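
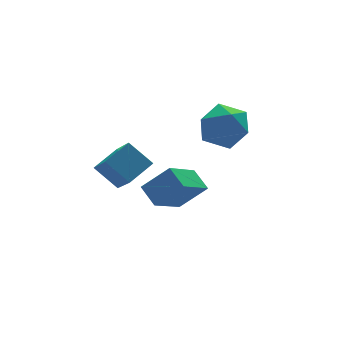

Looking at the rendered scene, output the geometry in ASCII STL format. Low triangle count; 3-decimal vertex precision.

solid 
facet normal 0.418 0.061 0.906
outer loop
vertex 2.431 0.16 0.533
vertex 2.371 -0.959 0.636
vertex 3.284 -0.484 0.183
endloop
endfacet
facet normal 0.645 0.591 0.485
outer loop
vertex 2.431 0.16 0.533
vertex 3.284 -0.484 0.183
vertex 2.949 0.392 -0.439
endloop
endfacet
facet normal 0.073 0.961 0.268
outer loop
vertex 2.431 0.16 0.533
vertex 2.949 0.392 -0.439
vertex 1.828 0.458 -0.369
endloop
endfacet
facet normal -0.506 0.659 0.556
outer loop
vertex 2.431 0.16 0.533
vertex 1.828 0.458 -0.369
vertex 1.471 -0.377 0.295
endloop
endfacet
facet normal -0.293 0.103 0.950
outer loop
vertex 2.431 0.16 0.533
vertex 1.471 -0.377 0.295
vertex 2.371 -0.959 0.636
endloop
endfacet
facet normal 0.950 0.299 -0.090
outer loop
vertex 2.949 0.392 -0.439
vertex 3.284 -0.484 0.183
vertex 3.209 -0.583 -0.935
endloop
endfacet
facet normal 0.583 -0.557 0.591
outer loop
vertex 3.284 -0.484 0.183
vertex 2.371 -0.959 0.636
vertex 2.852 -1.418 -0.271
endloop
endfacet
facet normal -0.567 -0.489 0.663
outer loop
vertex 2.371 -0.959 0.636
vertex 1.471 -0.377 0.295
vertex 1.731 -1.352 -0.201
endloop
endfacet
facet normal -0.912 0.410 0.025
outer loop
vertex 1.471 -0.377 0.295
vertex 1.828 0.458 -0.369
vertex 1.396 -0.476 -0.823
endloop
endfacet
facet normal 0.025 0.897 -0.441
outer loop
vertex 1.828 0.458 -0.369
vertex 2.949 0.392 -0.439
vertex 2.309 -0.001 -1.276
endloop
endfacet
facet normal 0.506 -0.659 -0.556
outer loop
vertex 2.249 -1.12 -1.173
vertex 3.209 -0.583 -0.935
vertex 2.852 -1.418 -0.271
endloop
endfacet
facet normal -0.073 -0.961 -0.268
outer loop
vertex 2.249 -1.12 -1.173
vertex 2.852 -1.418 -0.271
vertex 1.731 -1.352 -0.201
endloop
endfacet
facet normal -0.645 -0.591 -0.485
outer loop
vertex 2.249 -1.12 -1.173
vertex 1.731 -1.352 -0.201
vertex 1.396 -0.476 -0.823
endloop
endfacet
facet normal -0.418 -0.061 -0.906
outer loop
vertex 2.249 -1.12 -1.173
vertex 1.396 -0.476 -0.823
vertex 2.309 -0.001 -1.276
endloop
endfacet
facet normal 0.293 -0.103 -0.950
outer loop
vertex 2.249 -1.12 -1.173
vertex 2.309 -0.001 -1.276
vertex 3.209 -0.583 -0.935
endloop
endfacet
facet normal 0.912 -0.410 -0.025
outer loop
vertex 2.852 -1.418 -0.271
vertex 3.209 -0.583 -0.935
vertex 3.284 -0.484 0.183
endloop
endfacet
facet normal -0.025 -0.897 0.441
outer loop
vertex 1.731 -1.352 -0.201
vertex 2.852 -1.418 -0.271
vertex 2.371 -0.959 0.636
endloop
endfacet
facet normal -0.950 -0.299 0.090
outer loop
vertex 1.396 -0.476 -0.823
vertex 1.731 -1.352 -0.201
vertex 1.471 -0.377 0.295
endloop
endfacet
facet normal -0.583 0.557 -0.591
outer loop
vertex 2.309 -0.001 -1.276
vertex 1.396 -0.476 -0.823
vertex 1.828 0.458 -0.369
endloop
endfacet
facet normal 0.567 0.489 -0.663
outer loop
vertex 3.209 -0.583 -0.935
vertex 2.309 -0.001 -1.276
vertex 2.949 0.392 -0.439
endloop
endfacet
facet normal -0.884 -0.238 -0.402
outer loop
vertex -2.422 -2.114 -0.863
vertex -3.008 -1.287 -0.065
vertex -2.188 -0.568 -2.294
endloop
endfacet
facet normal 0.454 -0.641 -0.618
outer loop
vertex -1.092 -0.273 -1.795
vertex -2.422 -2.114 -0.863
vertex -2.188 -0.568 -2.294
endloop
endfacet
facet normal -0.884 -0.238 -0.402
outer loop
vertex -2.188 -0.568 -2.294
vertex -3.008 -1.287 -0.065
vertex -2.774 0.259 -1.496
endloop
endfacet
facet normal 0.111 0.730 -0.675
outer loop
vertex -2.774 0.259 -1.496
vertex -1.092 -0.273 -1.795
vertex -2.188 -0.568 -2.294
endloop
endfacet
facet normal -0.111 -0.730 0.675
outer loop
vertex -2.422 -2.114 -0.863
vertex -1.912 -0.992 0.434
vertex -3.008 -1.287 -0.065
endloop
endfacet
facet normal 0.454 -0.641 -0.618
outer loop
vertex -1.326 -1.819 -0.364
vertex -2.422 -2.114 -0.863
vertex -1.092 -0.273 -1.795
endloop
endfacet
facet normal -0.111 -0.730 0.675
outer loop
vertex -1.326 -1.819 -0.364
vertex -1.912 -0.992 0.434
vertex -2.422 -2.114 -0.863
endloop
endfacet
facet normal -0.454 0.641 0.618
outer loop
vertex -3.008 -1.287 -0.065
vertex -1.912 -0.992 0.434
vertex -2.774 0.259 -1.496
endloop
endfacet
facet normal 0.111 0.730 -0.675
outer loop
vertex -1.678 0.554 -0.997
vertex -1.092 -0.273 -1.795
vertex -2.774 0.259 -1.496
endloop
endfacet
facet normal -0.454 0.641 0.618
outer loop
vertex -2.774 0.259 -1.496
vertex -1.912 -0.992 0.434
vertex -1.678 0.554 -0.997
endloop
endfacet
facet normal 0.884 0.238 0.402
outer loop
vertex -1.678 0.554 -0.997
vertex -1.326 -1.819 -0.364
vertex -1.092 -0.273 -1.795
endloop
endfacet
facet normal 0.884 0.238 0.402
outer loop
vertex -1.912 -0.992 0.434
vertex -1.326 -1.819 -0.364
vertex -1.678 0.554 -0.997
endloop
endfacet
facet normal -0.719 -0.396 0.571
outer loop
vertex -0.271 -1.055 -1.486
vertex -1.279 -0.661 -2.481
vertex -0.153 -1.96 -1.965
endloop
endfacet
facet normal 0.686 -0.269 0.676
outer loop
vertex 1.299 -1.159 -3.119
vertex -0.271 -1.055 -1.486
vertex -0.153 -1.96 -1.965
endloop
endfacet
facet normal -0.719 -0.396 0.571
outer loop
vertex -0.153 -1.96 -1.965
vertex -1.279 -0.661 -2.481
vertex -1.161 -1.565 -2.96
endloop
endfacet
facet normal 0.115 -0.878 -0.465
outer loop
vertex -1.161 -1.565 -2.96
vertex 1.299 -1.159 -3.119
vertex -0.153 -1.96 -1.965
endloop
endfacet
facet normal -0.115 0.878 0.464
outer loop
vertex -0.271 -1.055 -1.486
vertex 0.173 0.14 -3.635
vertex -1.279 -0.661 -2.481
endloop
endfacet
facet normal 0.686 -0.269 0.676
outer loop
vertex 1.181 -0.255 -2.64
vertex -0.271 -1.055 -1.486
vertex 1.299 -1.159 -3.119
endloop
endfacet
facet normal -0.115 0.878 0.465
outer loop
vertex 1.181 -0.255 -2.64
vertex 0.173 0.14 -3.635
vertex -0.271 -1.055 -1.486
endloop
endfacet
facet normal -0.686 0.269 -0.676
outer loop
vertex -1.279 -0.661 -2.481
vertex 0.173 0.14 -3.635
vertex -1.161 -1.565 -2.96
endloop
endfacet
facet normal 0.115 -0.878 -0.464
outer loop
vertex 0.291 -0.765 -4.114
vertex 1.299 -1.159 -3.119
vertex -1.161 -1.565 -2.96
endloop
endfacet
facet normal -0.686 0.269 -0.677
outer loop
vertex -1.161 -1.565 -2.96
vertex 0.173 0.14 -3.635
vertex 0.291 -0.765 -4.114
endloop
endfacet
facet normal 0.719 0.396 -0.571
outer loop
vertex 0.291 -0.765 -4.114
vertex 1.181 -0.255 -2.64
vertex 1.299 -1.159 -3.119
endloop
endfacet
facet normal 0.719 0.396 -0.571
outer loop
vertex 0.173 0.14 -3.635
vertex 1.181 -0.255 -2.64
vertex 0.291 -0.765 -4.114
endloop
endfacet

endsolid


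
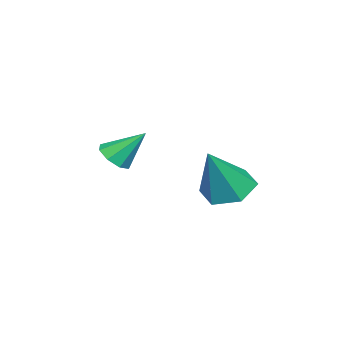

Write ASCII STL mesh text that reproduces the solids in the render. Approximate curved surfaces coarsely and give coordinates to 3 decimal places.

solid 
facet normal -0.503 0.166 -0.848
outer loop
vertex -0.06 3.278 -1.377
vertex -0.677 3.518 -0.964
vertex -0.133 4.031 -1.186
endloop
endfacet
facet normal 0.986 0.125 -0.115
outer loop
vertex -0.06 3.278 -1.377
vertex -0.133 4.031 -1.186
vertex 0.157 3.242 0.444
endloop
endfacet
facet normal -0.502 0.166 -0.849
outer loop
vertex -0.133 4.031 -1.186
vertex -0.677 3.518 -0.964
vertex -0.75 4.27 -0.774
endloop
endfacet
facet normal 0.512 0.806 0.299
outer loop
vertex -0.133 4.031 -1.186
vertex -0.75 4.27 -0.774
vertex 0.157 3.242 0.444
endloop
endfacet
facet normal -0.502 0.166 -0.849
outer loop
vertex -0.75 4.27 -0.774
vertex -0.677 3.518 -0.964
vertex -1.294 3.757 -0.552
endloop
endfacet
facet normal -0.284 0.618 0.733
outer loop
vertex -0.75 4.27 -0.774
vertex -1.294 3.757 -0.552
vertex 0.157 3.242 0.444
endloop
endfacet
facet normal -0.502 0.167 -0.849
outer loop
vertex -1.294 3.757 -0.552
vertex -0.677 3.518 -0.964
vertex -1.221 3.004 -0.743
endloop
endfacet
facet normal -0.607 -0.250 0.755
outer loop
vertex -1.294 3.757 -0.552
vertex -1.221 3.004 -0.743
vertex 0.157 3.242 0.444
endloop
endfacet
facet normal -0.502 0.167 -0.849
outer loop
vertex -1.221 3.004 -0.743
vertex -0.677 3.518 -0.964
vertex -0.604 2.765 -1.155
endloop
endfacet
facet normal -0.133 -0.931 0.341
outer loop
vertex -1.221 3.004 -0.743
vertex -0.604 2.765 -1.155
vertex 0.157 3.242 0.444
endloop
endfacet
facet normal -0.503 0.166 -0.848
outer loop
vertex -0.604 2.765 -1.155
vertex -0.677 3.518 -0.964
vertex -0.06 3.278 -1.377
endloop
endfacet
facet normal 0.663 -0.743 -0.094
outer loop
vertex -0.604 2.765 -1.155
vertex -0.06 3.278 -1.377
vertex 0.157 3.242 0.444
endloop
endfacet
facet normal 0.138 -0.673 -0.727
outer loop
vertex -0.114 0.466 -0.183
vertex -0.658 0.44 -0.262
vertex -0.249 0.745 -0.467
endloop
endfacet
facet normal 0.807 0.565 0.171
outer loop
vertex -0.114 0.466 -0.183
vertex -0.249 0.745 -0.467
vertex -0.822 1.24 0.602
endloop
endfacet
facet normal 0.138 -0.674 -0.726
outer loop
vertex -0.249 0.745 -0.467
vertex -0.658 0.44 -0.262
vertex -0.623 0.846 -0.632
endloop
endfacet
facet normal 0.348 0.908 -0.234
outer loop
vertex -0.249 0.745 -0.467
vertex -0.623 0.846 -0.632
vertex -0.822 1.24 0.602
endloop
endfacet
facet normal 0.140 -0.674 -0.726
outer loop
vertex -0.623 0.846 -0.632
vertex -0.658 0.44 -0.262
vertex -1.018 0.708 -0.58
endloop
endfacet
facet normal -0.350 0.875 -0.336
outer loop
vertex -0.623 0.846 -0.632
vertex -1.018 0.708 -0.58
vertex -0.822 1.24 0.602
endloop
endfacet
facet normal 0.139 -0.674 -0.726
outer loop
vertex -1.018 0.708 -0.58
vertex -0.658 0.44 -0.262
vertex -1.201 0.414 -0.342
endloop
endfacet
facet normal -0.872 0.484 -0.073
outer loop
vertex -1.018 0.708 -0.58
vertex -1.201 0.414 -0.342
vertex -0.822 1.24 0.602
endloop
endfacet
facet normal 0.139 -0.673 -0.727
outer loop
vertex -1.201 0.414 -0.342
vertex -0.658 0.44 -0.262
vertex -1.066 0.134 -0.057
endloop
endfacet
facet normal -0.916 -0.036 0.399
outer loop
vertex -1.201 0.414 -0.342
vertex -1.066 0.134 -0.057
vertex -0.822 1.24 0.602
endloop
endfacet
facet normal 0.139 -0.672 -0.727
outer loop
vertex -1.066 0.134 -0.057
vertex -0.658 0.44 -0.262
vertex -0.692 0.034 0.107
endloop
endfacet
facet normal -0.455 -0.380 0.806
outer loop
vertex -1.066 0.134 -0.057
vertex -0.692 0.034 0.107
vertex -0.822 1.24 0.602
endloop
endfacet
facet normal 0.138 -0.672 -0.727
outer loop
vertex -0.692 0.034 0.107
vertex -0.658 0.44 -0.262
vertex -0.298 0.171 0.055
endloop
endfacet
facet normal 0.240 -0.346 0.907
outer loop
vertex -0.692 0.034 0.107
vertex -0.298 0.171 0.055
vertex -0.822 1.24 0.602
endloop
endfacet
facet normal 0.138 -0.673 -0.727
outer loop
vertex -0.298 0.171 0.055
vertex -0.658 0.44 -0.262
vertex -0.114 0.466 -0.183
endloop
endfacet
facet normal 0.763 0.044 0.645
outer loop
vertex -0.298 0.171 0.055
vertex -0.114 0.466 -0.183
vertex -0.822 1.24 0.602
endloop
endfacet

endsolid


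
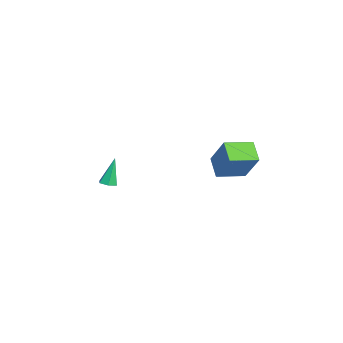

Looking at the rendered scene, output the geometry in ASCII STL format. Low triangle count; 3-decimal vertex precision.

solid 
facet normal 0.252 -0.191 -0.949
outer loop
vertex -1.041 -3.779 -2.172
vertex -1.313 -3.388 -2.323
vertex -0.83 -3.327 -2.207
endloop
endfacet
facet normal 0.779 -0.322 0.538
outer loop
vertex -1.041 -3.779 -2.172
vertex -0.83 -3.327 -2.207
vertex -1.727 -3.072 -0.757
endloop
endfacet
facet normal 0.252 -0.191 -0.949
outer loop
vertex -0.83 -3.327 -2.207
vertex -1.313 -3.388 -2.323
vertex -1.102 -2.936 -2.358
endloop
endfacet
facet normal 0.710 0.622 0.330
outer loop
vertex -0.83 -3.327 -2.207
vertex -1.102 -2.936 -2.358
vertex -1.727 -3.072 -0.757
endloop
endfacet
facet normal 0.252 -0.191 -0.949
outer loop
vertex -1.102 -2.936 -2.358
vertex -1.313 -3.388 -2.323
vertex -1.585 -2.997 -2.474
endloop
endfacet
facet normal -0.133 0.991 0.032
outer loop
vertex -1.102 -2.936 -2.358
vertex -1.585 -2.997 -2.474
vertex -1.727 -3.072 -0.757
endloop
endfacet
facet normal 0.251 -0.192 -0.949
outer loop
vertex -1.585 -2.997 -2.474
vertex -1.313 -3.388 -2.323
vertex -1.795 -3.449 -2.438
endloop
endfacet
facet normal -0.907 0.417 -0.057
outer loop
vertex -1.585 -2.997 -2.474
vertex -1.795 -3.449 -2.438
vertex -1.727 -3.072 -0.757
endloop
endfacet
facet normal 0.251 -0.192 -0.949
outer loop
vertex -1.795 -3.449 -2.438
vertex -1.313 -3.388 -2.323
vertex -1.523 -3.84 -2.287
endloop
endfacet
facet normal -0.838 -0.524 0.151
outer loop
vertex -1.795 -3.449 -2.438
vertex -1.523 -3.84 -2.287
vertex -1.727 -3.072 -0.757
endloop
endfacet
facet normal 0.251 -0.192 -0.949
outer loop
vertex -1.523 -3.84 -2.287
vertex -1.313 -3.388 -2.323
vertex -1.041 -3.779 -2.172
endloop
endfacet
facet normal 0.006 -0.893 0.449
outer loop
vertex -1.523 -3.84 -2.287
vertex -1.041 -3.779 -2.172
vertex -1.727 -3.072 -0.757
endloop
endfacet
facet normal -0.467 -0.341 -0.816
outer loop
vertex 2.239 1.849 1.496
vertex 1.649 3.188 1.274
vertex 3.194 2.157 0.82
endloop
endfacet
facet normal 0.398 -0.905 0.150
outer loop
vertex 4.091 2.812 2.386
vertex 2.239 1.849 1.496
vertex 3.194 2.157 0.82
endloop
endfacet
facet normal -0.467 -0.341 -0.816
outer loop
vertex 3.194 2.157 0.82
vertex 1.649 3.188 1.274
vertex 2.604 3.497 0.598
endloop
endfacet
facet normal 0.789 0.255 -0.559
outer loop
vertex 2.604 3.497 0.598
vertex 4.091 2.812 2.386
vertex 3.194 2.157 0.82
endloop
endfacet
facet normal -0.789 -0.255 0.559
outer loop
vertex 2.239 1.849 1.496
vertex 2.546 3.843 2.84
vertex 1.649 3.188 1.274
endloop
endfacet
facet normal 0.399 -0.905 0.150
outer loop
vertex 3.136 2.503 3.062
vertex 2.239 1.849 1.496
vertex 4.091 2.812 2.386
endloop
endfacet
facet normal -0.789 -0.255 0.559
outer loop
vertex 3.136 2.503 3.062
vertex 2.546 3.843 2.84
vertex 2.239 1.849 1.496
endloop
endfacet
facet normal -0.399 0.905 -0.150
outer loop
vertex 1.649 3.188 1.274
vertex 2.546 3.843 2.84
vertex 2.604 3.497 0.598
endloop
endfacet
facet normal 0.789 0.255 -0.559
outer loop
vertex 3.501 4.151 2.164
vertex 4.091 2.812 2.386
vertex 2.604 3.497 0.598
endloop
endfacet
facet normal -0.398 0.905 -0.150
outer loop
vertex 2.604 3.497 0.598
vertex 2.546 3.843 2.84
vertex 3.501 4.151 2.164
endloop
endfacet
facet normal 0.467 0.341 0.816
outer loop
vertex 3.501 4.151 2.164
vertex 3.136 2.503 3.062
vertex 4.091 2.812 2.386
endloop
endfacet
facet normal 0.467 0.341 0.816
outer loop
vertex 2.546 3.843 2.84
vertex 3.136 2.503 3.062
vertex 3.501 4.151 2.164
endloop
endfacet

endsolid


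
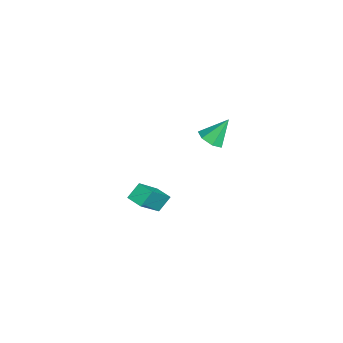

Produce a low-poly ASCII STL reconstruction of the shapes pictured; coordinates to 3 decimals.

solid 
facet normal -0.749 -0.644 0.155
outer loop
vertex 1.147 -4.051 -1.256
vertex 0.778 -3.471 -0.63
vertex -0.005 -3.09 -2.824
endloop
endfacet
facet normal 0.396 -0.624 -0.673
outer loop
vertex 0.602 -2.569 -2.95
vertex 1.147 -4.051 -1.256
vertex -0.005 -3.09 -2.824
endloop
endfacet
facet normal -0.749 -0.644 0.156
outer loop
vertex -0.005 -3.09 -2.824
vertex 0.778 -3.471 -0.63
vertex -0.373 -2.51 -2.198
endloop
endfacet
facet normal -0.530 0.443 -0.723
outer loop
vertex -0.373 -2.51 -2.198
vertex 0.602 -2.569 -2.95
vertex -0.005 -3.09 -2.824
endloop
endfacet
facet normal 0.530 -0.443 0.723
outer loop
vertex 1.147 -4.051 -1.256
vertex 1.385 -2.95 -0.756
vertex 0.778 -3.471 -0.63
endloop
endfacet
facet normal 0.396 -0.624 -0.673
outer loop
vertex 1.753 -3.53 -1.382
vertex 1.147 -4.051 -1.256
vertex 0.602 -2.569 -2.95
endloop
endfacet
facet normal 0.531 -0.443 0.722
outer loop
vertex 1.753 -3.53 -1.382
vertex 1.385 -2.95 -0.756
vertex 1.147 -4.051 -1.256
endloop
endfacet
facet normal -0.396 0.624 0.673
outer loop
vertex 0.778 -3.471 -0.63
vertex 1.385 -2.95 -0.756
vertex -0.373 -2.51 -2.198
endloop
endfacet
facet normal -0.531 0.443 -0.723
outer loop
vertex 0.233 -1.989 -2.324
vertex 0.602 -2.569 -2.95
vertex -0.373 -2.51 -2.198
endloop
endfacet
facet normal -0.396 0.624 0.674
outer loop
vertex -0.373 -2.51 -2.198
vertex 1.385 -2.95 -0.756
vertex 0.233 -1.989 -2.324
endloop
endfacet
facet normal 0.749 0.644 -0.155
outer loop
vertex 0.233 -1.989 -2.324
vertex 1.753 -3.53 -1.382
vertex 0.602 -2.569 -2.95
endloop
endfacet
facet normal 0.749 0.644 -0.156
outer loop
vertex 1.385 -2.95 -0.756
vertex 1.753 -3.53 -1.382
vertex 0.233 -1.989 -2.324
endloop
endfacet
facet normal 0.128 -0.591 -0.796
outer loop
vertex 2.68 -0.103 3.152
vertex 2.187 -0.502 3.369
vertex 2.147 0.032 2.966
endloop
endfacet
facet normal 0.290 0.946 -0.146
outer loop
vertex 2.68 -0.103 3.152
vertex 2.147 0.032 2.966
vertex 2.013 0.302 4.451
endloop
endfacet
facet normal 0.128 -0.591 -0.796
outer loop
vertex 2.147 0.032 2.966
vertex 2.187 -0.502 3.369
vertex 1.643 -0.235 3.083
endloop
endfacet
facet normal -0.494 0.846 -0.198
outer loop
vertex 2.147 0.032 2.966
vertex 1.643 -0.235 3.083
vertex 2.013 0.302 4.451
endloop
endfacet
facet normal 0.129 -0.591 -0.797
outer loop
vertex 1.643 -0.235 3.083
vertex 2.187 -0.502 3.369
vertex 1.55 -0.703 3.415
endloop
endfacet
facet normal -0.947 0.289 0.143
outer loop
vertex 1.643 -0.235 3.083
vertex 1.55 -0.703 3.415
vertex 2.013 0.302 4.451
endloop
endfacet
facet normal 0.129 -0.591 -0.796
outer loop
vertex 1.55 -0.703 3.415
vertex 2.187 -0.502 3.369
vertex 1.936 -1.019 3.712
endloop
endfacet
facet normal -0.725 -0.304 0.619
outer loop
vertex 1.55 -0.703 3.415
vertex 1.936 -1.019 3.712
vertex 2.013 0.302 4.451
endloop
endfacet
facet normal 0.129 -0.591 -0.796
outer loop
vertex 1.936 -1.019 3.712
vertex 2.187 -0.502 3.369
vertex 2.512 -0.946 3.751
endloop
endfacet
facet normal 0.003 -0.488 0.873
outer loop
vertex 1.936 -1.019 3.712
vertex 2.512 -0.946 3.751
vertex 2.013 0.302 4.451
endloop
endfacet
facet normal 0.128 -0.591 -0.796
outer loop
vertex 2.512 -0.946 3.751
vertex 2.187 -0.502 3.369
vertex 2.843 -0.539 3.502
endloop
endfacet
facet normal 0.690 -0.124 0.713
outer loop
vertex 2.512 -0.946 3.751
vertex 2.843 -0.539 3.502
vertex 2.013 0.302 4.451
endloop
endfacet
facet normal 0.128 -0.591 -0.796
outer loop
vertex 2.843 -0.539 3.502
vertex 2.187 -0.502 3.369
vertex 2.68 -0.103 3.152
endloop
endfacet
facet normal 0.818 0.514 0.260
outer loop
vertex 2.843 -0.539 3.502
vertex 2.68 -0.103 3.152
vertex 2.013 0.302 4.451
endloop
endfacet

endsolid


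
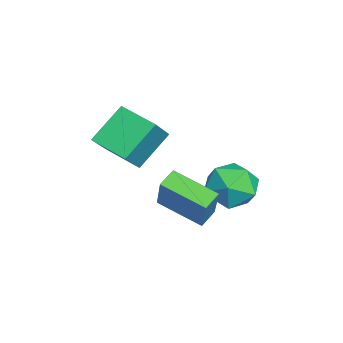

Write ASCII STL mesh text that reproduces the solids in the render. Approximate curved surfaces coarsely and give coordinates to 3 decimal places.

solid 
facet normal -0.289 0.014 0.957
outer loop
vertex -2.097 2.623 -1.638
vertex -3.199 2.128 -1.963
vertex -2.242 1.381 -1.663
endloop
endfacet
facet normal 0.418 -0.067 0.906
outer loop
vertex -2.097 2.623 -1.638
vertex -2.242 1.381 -1.663
vertex -1.193 1.897 -2.109
endloop
endfacet
facet normal 0.679 0.492 0.545
outer loop
vertex -2.097 2.623 -1.638
vertex -1.193 1.897 -2.109
vertex -1.503 2.964 -2.686
endloop
endfacet
facet normal 0.133 0.918 0.374
outer loop
vertex -2.097 2.623 -1.638
vertex -1.503 2.964 -2.686
vertex -2.743 3.107 -2.595
endloop
endfacet
facet normal -0.465 0.623 0.629
outer loop
vertex -2.097 2.623 -1.638
vertex -2.743 3.107 -2.595
vertex -3.199 2.128 -1.963
endloop
endfacet
facet normal 0.545 -0.655 0.523
outer loop
vertex -1.193 1.897 -2.109
vertex -2.242 1.381 -1.663
vertex -1.737 0.953 -2.725
endloop
endfacet
facet normal -0.599 -0.523 0.607
outer loop
vertex -2.242 1.381 -1.663
vertex -3.199 2.128 -1.963
vertex -2.977 1.096 -2.634
endloop
endfacet
facet normal -0.884 0.461 0.075
outer loop
vertex -3.199 2.128 -1.963
vertex -2.743 3.107 -2.595
vertex -3.287 2.163 -3.211
endloop
endfacet
facet normal 0.083 0.937 -0.338
outer loop
vertex -2.743 3.107 -2.595
vertex -1.503 2.964 -2.686
vertex -2.238 2.679 -3.657
endloop
endfacet
facet normal 0.967 0.248 -0.061
outer loop
vertex -1.503 2.964 -2.686
vertex -1.193 1.897 -2.109
vertex -1.281 1.932 -3.357
endloop
endfacet
facet normal -0.133 -0.918 -0.374
outer loop
vertex -2.383 1.437 -3.682
vertex -1.737 0.953 -2.725
vertex -2.977 1.096 -2.634
endloop
endfacet
facet normal -0.679 -0.492 -0.545
outer loop
vertex -2.383 1.437 -3.682
vertex -2.977 1.096 -2.634
vertex -3.287 2.163 -3.211
endloop
endfacet
facet normal -0.418 0.067 -0.906
outer loop
vertex -2.383 1.437 -3.682
vertex -3.287 2.163 -3.211
vertex -2.238 2.679 -3.657
endloop
endfacet
facet normal 0.289 -0.014 -0.957
outer loop
vertex -2.383 1.437 -3.682
vertex -2.238 2.679 -3.657
vertex -1.281 1.932 -3.357
endloop
endfacet
facet normal 0.465 -0.623 -0.629
outer loop
vertex -2.383 1.437 -3.682
vertex -1.281 1.932 -3.357
vertex -1.737 0.953 -2.725
endloop
endfacet
facet normal -0.083 -0.937 0.338
outer loop
vertex -2.977 1.096 -2.634
vertex -1.737 0.953 -2.725
vertex -2.242 1.381 -1.663
endloop
endfacet
facet normal -0.967 -0.248 0.061
outer loop
vertex -3.287 2.163 -3.211
vertex -2.977 1.096 -2.634
vertex -3.199 2.128 -1.963
endloop
endfacet
facet normal -0.545 0.655 -0.523
outer loop
vertex -2.238 2.679 -3.657
vertex -3.287 2.163 -3.211
vertex -2.743 3.107 -2.595
endloop
endfacet
facet normal 0.599 0.523 -0.607
outer loop
vertex -1.281 1.932 -3.357
vertex -2.238 2.679 -3.657
vertex -1.503 2.964 -2.686
endloop
endfacet
facet normal 0.884 -0.461 -0.075
outer loop
vertex -1.737 0.953 -2.725
vertex -1.281 1.932 -3.357
vertex -1.193 1.897 -2.109
endloop
endfacet
facet normal -0.494 0.558 0.667
outer loop
vertex -1.638 -2.196 2.158
vertex -0.672 -0.848 1.744
vertex -2.815 -1.738 0.903
endloop
endfacet
facet normal -0.565 -0.789 0.242
outer loop
vertex -1.848 -2.832 -0.404
vertex -1.638 -2.196 2.158
vertex -2.815 -1.738 0.903
endloop
endfacet
facet normal -0.494 0.558 0.667
outer loop
vertex -2.815 -1.738 0.903
vertex -0.672 -0.848 1.744
vertex -1.849 -0.389 0.489
endloop
endfacet
facet normal -0.661 0.257 -0.705
outer loop
vertex -1.849 -0.389 0.489
vertex -1.848 -2.832 -0.404
vertex -2.815 -1.738 0.903
endloop
endfacet
facet normal 0.661 -0.257 0.705
outer loop
vertex -1.638 -2.196 2.158
vertex 0.295 -1.942 0.437
vertex -0.672 -0.848 1.744
endloop
endfacet
facet normal -0.566 -0.788 0.242
outer loop
vertex -0.671 -3.291 0.851
vertex -1.638 -2.196 2.158
vertex -1.848 -2.832 -0.404
endloop
endfacet
facet normal 0.661 -0.257 0.705
outer loop
vertex -0.671 -3.291 0.851
vertex 0.295 -1.942 0.437
vertex -1.638 -2.196 2.158
endloop
endfacet
facet normal 0.565 0.789 -0.242
outer loop
vertex -0.672 -0.848 1.744
vertex 0.295 -1.942 0.437
vertex -1.849 -0.389 0.489
endloop
endfacet
facet normal -0.661 0.257 -0.705
outer loop
vertex -0.882 -1.484 -0.818
vertex -1.848 -2.832 -0.404
vertex -1.849 -0.389 0.489
endloop
endfacet
facet normal 0.565 0.788 -0.242
outer loop
vertex -1.849 -0.389 0.489
vertex 0.295 -1.942 0.437
vertex -0.882 -1.484 -0.818
endloop
endfacet
facet normal 0.493 -0.558 -0.667
outer loop
vertex -0.882 -1.484 -0.818
vertex -0.671 -3.291 0.851
vertex -1.848 -2.832 -0.404
endloop
endfacet
facet normal 0.494 -0.558 -0.667
outer loop
vertex 0.295 -1.942 0.437
vertex -0.671 -3.291 0.851
vertex -0.882 -1.484 -0.818
endloop
endfacet
facet normal -0.741 0.531 0.410
outer loop
vertex -0.073 -0.171 -0.401
vertex 0.786 1.567 -1.1
vertex -1.178 -0.339 -2.179
endloop
endfacet
facet normal -0.417 -0.843 0.339
outer loop
vertex -0.526 -0.807 -2.54
vertex -0.073 -0.171 -0.401
vertex -1.178 -0.339 -2.179
endloop
endfacet
facet normal -0.741 0.531 0.410
outer loop
vertex -1.178 -0.339 -2.179
vertex 0.786 1.567 -1.1
vertex -0.319 1.398 -2.877
endloop
endfacet
facet normal -0.526 -0.080 -0.847
outer loop
vertex -0.319 1.398 -2.877
vertex -0.526 -0.807 -2.54
vertex -1.178 -0.339 -2.179
endloop
endfacet
facet normal 0.526 0.080 0.846
outer loop
vertex -0.073 -0.171 -0.401
vertex 1.438 1.099 -1.461
vertex 0.786 1.567 -1.1
endloop
endfacet
facet normal -0.416 -0.844 0.339
outer loop
vertex 0.579 -0.638 -0.763
vertex -0.073 -0.171 -0.401
vertex -0.526 -0.807 -2.54
endloop
endfacet
facet normal 0.527 0.080 0.846
outer loop
vertex 0.579 -0.638 -0.763
vertex 1.438 1.099 -1.461
vertex -0.073 -0.171 -0.401
endloop
endfacet
facet normal 0.417 0.843 -0.340
outer loop
vertex 0.786 1.567 -1.1
vertex 1.438 1.099 -1.461
vertex -0.319 1.398 -2.877
endloop
endfacet
facet normal -0.527 -0.080 -0.846
outer loop
vertex 0.333 0.931 -3.239
vertex -0.526 -0.807 -2.54
vertex -0.319 1.398 -2.877
endloop
endfacet
facet normal 0.416 0.844 -0.339
outer loop
vertex -0.319 1.398 -2.877
vertex 1.438 1.099 -1.461
vertex 0.333 0.931 -3.239
endloop
endfacet
facet normal 0.741 -0.531 -0.410
outer loop
vertex 0.333 0.931 -3.239
vertex 0.579 -0.638 -0.763
vertex -0.526 -0.807 -2.54
endloop
endfacet
facet normal 0.741 -0.531 -0.410
outer loop
vertex 1.438 1.099 -1.461
vertex 0.579 -0.638 -0.763
vertex 0.333 0.931 -3.239
endloop
endfacet

endsolid


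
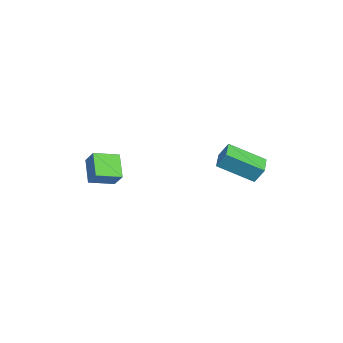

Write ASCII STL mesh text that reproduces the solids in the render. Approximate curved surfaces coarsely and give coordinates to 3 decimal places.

solid 
facet normal -0.674 -0.241 0.698
outer loop
vertex 1.158 -2.366 1.12
vertex 0.481 -1.267 0.845
vertex 0.621 -2.87 0.428
endloop
endfacet
facet normal 0.513 -0.833 0.208
outer loop
vertex 1.619 -2.513 -0.605
vertex 1.158 -2.366 1.12
vertex 0.621 -2.87 0.428
endloop
endfacet
facet normal -0.674 -0.241 0.699
outer loop
vertex 0.621 -2.87 0.428
vertex 0.481 -1.267 0.845
vertex -0.056 -1.77 0.154
endloop
endfacet
facet normal -0.531 -0.498 -0.685
outer loop
vertex -0.056 -1.77 0.154
vertex 1.619 -2.513 -0.605
vertex 0.621 -2.87 0.428
endloop
endfacet
facet normal 0.531 0.499 0.685
outer loop
vertex 1.158 -2.366 1.12
vertex 1.479 -0.91 -0.188
vertex 0.481 -1.267 0.845
endloop
endfacet
facet normal 0.513 -0.833 0.208
outer loop
vertex 2.156 -2.01 0.086
vertex 1.158 -2.366 1.12
vertex 1.619 -2.513 -0.605
endloop
endfacet
facet normal 0.532 0.498 0.685
outer loop
vertex 2.156 -2.01 0.086
vertex 1.479 -0.91 -0.188
vertex 1.158 -2.366 1.12
endloop
endfacet
facet normal -0.513 0.833 -0.208
outer loop
vertex 0.481 -1.267 0.845
vertex 1.479 -0.91 -0.188
vertex -0.056 -1.77 0.154
endloop
endfacet
facet normal -0.531 -0.499 -0.685
outer loop
vertex 0.942 -1.414 -0.88
vertex 1.619 -2.513 -0.605
vertex -0.056 -1.77 0.154
endloop
endfacet
facet normal -0.513 0.833 -0.208
outer loop
vertex -0.056 -1.77 0.154
vertex 1.479 -0.91 -0.188
vertex 0.942 -1.414 -0.88
endloop
endfacet
facet normal 0.674 0.240 -0.699
outer loop
vertex 0.942 -1.414 -0.88
vertex 2.156 -2.01 0.086
vertex 1.619 -2.513 -0.605
endloop
endfacet
facet normal 0.674 0.241 -0.698
outer loop
vertex 1.479 -0.91 -0.188
vertex 2.156 -2.01 0.086
vertex 0.942 -1.414 -0.88
endloop
endfacet
facet normal -0.977 -0.078 0.199
outer loop
vertex -3.895 3.146 0.283
vertex -4.256 4.96 -0.774
vertex -4.023 2.638 -0.545
endloop
endfacet
facet normal 0.169 -0.852 0.496
outer loop
vertex -2.744 2.74 -0.806
vertex -3.895 3.146 0.283
vertex -4.023 2.638 -0.545
endloop
endfacet
facet normal -0.977 -0.078 0.200
outer loop
vertex -4.023 2.638 -0.545
vertex -4.256 4.96 -0.774
vertex -4.385 4.451 -1.602
endloop
endfacet
facet normal -0.131 -0.519 -0.845
outer loop
vertex -4.385 4.451 -1.602
vertex -2.744 2.74 -0.806
vertex -4.023 2.638 -0.545
endloop
endfacet
facet normal 0.131 0.518 0.845
outer loop
vertex -3.895 3.146 0.283
vertex -2.977 5.062 -1.035
vertex -4.256 4.96 -0.774
endloop
endfacet
facet normal 0.170 -0.851 0.497
outer loop
vertex -2.615 3.249 0.022
vertex -3.895 3.146 0.283
vertex -2.744 2.74 -0.806
endloop
endfacet
facet normal 0.131 0.519 0.845
outer loop
vertex -2.615 3.249 0.022
vertex -2.977 5.062 -1.035
vertex -3.895 3.146 0.283
endloop
endfacet
facet normal -0.169 0.851 -0.497
outer loop
vertex -4.256 4.96 -0.774
vertex -2.977 5.062 -1.035
vertex -4.385 4.451 -1.602
endloop
endfacet
facet normal -0.131 -0.518 -0.845
outer loop
vertex -3.105 4.554 -1.863
vertex -2.744 2.74 -0.806
vertex -4.385 4.451 -1.602
endloop
endfacet
facet normal -0.170 0.851 -0.496
outer loop
vertex -4.385 4.451 -1.602
vertex -2.977 5.062 -1.035
vertex -3.105 4.554 -1.863
endloop
endfacet
facet normal 0.977 0.078 -0.200
outer loop
vertex -3.105 4.554 -1.863
vertex -2.615 3.249 0.022
vertex -2.744 2.74 -0.806
endloop
endfacet
facet normal 0.977 0.079 -0.199
outer loop
vertex -2.977 5.062 -1.035
vertex -2.615 3.249 0.022
vertex -3.105 4.554 -1.863
endloop
endfacet

endsolid


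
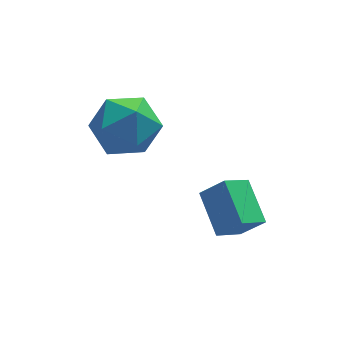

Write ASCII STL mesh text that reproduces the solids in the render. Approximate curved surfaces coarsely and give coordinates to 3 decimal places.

solid 
facet normal -0.766 -0.376 0.521
outer loop
vertex -1.108 -0.412 -0.913
vertex -1.3 0.914 -0.238
vertex -1.757 -0.125 -1.66
endloop
endfacet
facet normal 0.127 -0.884 -0.450
outer loop
vertex -0.96 0.266 -2.202
vertex -1.108 -0.412 -0.913
vertex -1.757 -0.125 -1.66
endloop
endfacet
facet normal -0.766 -0.376 0.521
outer loop
vertex -1.757 -0.125 -1.66
vertex -1.3 0.914 -0.238
vertex -1.949 1.201 -0.985
endloop
endfacet
facet normal -0.630 0.278 -0.725
outer loop
vertex -1.949 1.201 -0.985
vertex -0.96 0.266 -2.202
vertex -1.757 -0.125 -1.66
endloop
endfacet
facet normal 0.630 -0.278 0.725
outer loop
vertex -1.108 -0.412 -0.913
vertex -0.503 1.305 -0.78
vertex -1.3 0.914 -0.238
endloop
endfacet
facet normal 0.127 -0.884 -0.450
outer loop
vertex -0.311 -0.021 -1.455
vertex -1.108 -0.412 -0.913
vertex -0.96 0.266 -2.202
endloop
endfacet
facet normal 0.630 -0.278 0.725
outer loop
vertex -0.311 -0.021 -1.455
vertex -0.503 1.305 -0.78
vertex -1.108 -0.412 -0.913
endloop
endfacet
facet normal -0.127 0.884 0.450
outer loop
vertex -1.3 0.914 -0.238
vertex -0.503 1.305 -0.78
vertex -1.949 1.201 -0.985
endloop
endfacet
facet normal -0.630 0.278 -0.725
outer loop
vertex -1.152 1.592 -1.527
vertex -0.96 0.266 -2.202
vertex -1.949 1.201 -0.985
endloop
endfacet
facet normal -0.127 0.884 0.450
outer loop
vertex -1.949 1.201 -0.985
vertex -0.503 1.305 -0.78
vertex -1.152 1.592 -1.527
endloop
endfacet
facet normal 0.766 0.376 -0.521
outer loop
vertex -1.152 1.592 -1.527
vertex -0.311 -0.021 -1.455
vertex -0.96 0.266 -2.202
endloop
endfacet
facet normal 0.766 0.376 -0.521
outer loop
vertex -0.503 1.305 -0.78
vertex -0.311 -0.021 -1.455
vertex -1.152 1.592 -1.527
endloop
endfacet
facet normal -0.948 -0.308 -0.082
outer loop
vertex -4.822 2.611 1.402
vertex -4.472 1.66 0.937
vertex -4.591 1.73 2.043
endloop
endfacet
facet normal -0.868 0.122 0.481
outer loop
vertex -4.822 2.611 1.402
vertex -4.591 1.73 2.043
vertex -4.271 2.749 2.361
endloop
endfacet
facet normal -0.617 0.748 0.247
outer loop
vertex -4.822 2.611 1.402
vertex -4.271 2.749 2.361
vertex -3.955 3.31 1.451
endloop
endfacet
facet normal -0.541 0.703 -0.462
outer loop
vertex -4.822 2.611 1.402
vertex -3.955 3.31 1.451
vertex -4.079 2.637 0.571
endloop
endfacet
facet normal -0.745 0.051 -0.665
outer loop
vertex -4.822 2.611 1.402
vertex -4.079 2.637 0.571
vertex -4.472 1.66 0.937
endloop
endfacet
facet normal -0.377 -0.166 0.911
outer loop
vertex -4.271 2.749 2.361
vertex -4.591 1.73 2.043
vertex -3.581 1.883 2.489
endloop
endfacet
facet normal -0.506 -0.862 0.000
outer loop
vertex -4.591 1.73 2.043
vertex -4.472 1.66 0.937
vertex -3.705 1.21 1.609
endloop
endfacet
facet normal -0.178 -0.281 -0.943
outer loop
vertex -4.472 1.66 0.937
vertex -4.079 2.637 0.571
vertex -3.389 1.771 0.699
endloop
endfacet
facet normal 0.154 0.774 -0.614
outer loop
vertex -4.079 2.637 0.571
vertex -3.955 3.31 1.451
vertex -3.069 2.79 1.017
endloop
endfacet
facet normal 0.030 0.846 0.532
outer loop
vertex -3.955 3.31 1.451
vertex -4.271 2.749 2.361
vertex -3.188 2.86 2.123
endloop
endfacet
facet normal 0.541 -0.703 0.462
outer loop
vertex -2.838 1.909 1.658
vertex -3.581 1.883 2.489
vertex -3.705 1.21 1.609
endloop
endfacet
facet normal 0.617 -0.748 -0.247
outer loop
vertex -2.838 1.909 1.658
vertex -3.705 1.21 1.609
vertex -3.389 1.771 0.699
endloop
endfacet
facet normal 0.868 -0.122 -0.481
outer loop
vertex -2.838 1.909 1.658
vertex -3.389 1.771 0.699
vertex -3.069 2.79 1.017
endloop
endfacet
facet normal 0.948 0.308 0.082
outer loop
vertex -2.838 1.909 1.658
vertex -3.069 2.79 1.017
vertex -3.188 2.86 2.123
endloop
endfacet
facet normal 0.745 -0.051 0.665
outer loop
vertex -2.838 1.909 1.658
vertex -3.188 2.86 2.123
vertex -3.581 1.883 2.489
endloop
endfacet
facet normal -0.154 -0.774 0.614
outer loop
vertex -3.705 1.21 1.609
vertex -3.581 1.883 2.489
vertex -4.591 1.73 2.043
endloop
endfacet
facet normal -0.030 -0.846 -0.532
outer loop
vertex -3.389 1.771 0.699
vertex -3.705 1.21 1.609
vertex -4.472 1.66 0.937
endloop
endfacet
facet normal 0.377 0.166 -0.911
outer loop
vertex -3.069 2.79 1.017
vertex -3.389 1.771 0.699
vertex -4.079 2.637 0.571
endloop
endfacet
facet normal 0.506 0.862 -0.000
outer loop
vertex -3.188 2.86 2.123
vertex -3.069 2.79 1.017
vertex -3.955 3.31 1.451
endloop
endfacet
facet normal 0.178 0.281 0.943
outer loop
vertex -3.581 1.883 2.489
vertex -3.188 2.86 2.123
vertex -4.271 2.749 2.361
endloop
endfacet

endsolid


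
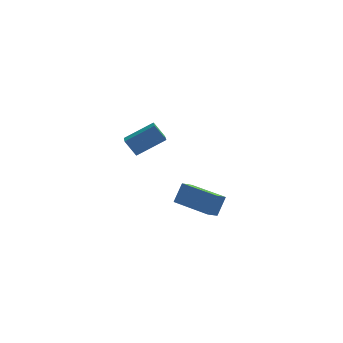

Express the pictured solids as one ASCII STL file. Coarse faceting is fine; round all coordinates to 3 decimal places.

solid 
facet normal -0.555 0.258 0.791
outer loop
vertex -3.637 0.258 3.027
vertex -2.356 0.687 3.786
vertex -3.735 1.23 2.641
endloop
endfacet
facet normal -0.826 -0.278 -0.490
outer loop
vertex -3.224 0.993 1.914
vertex -3.637 0.258 3.027
vertex -3.735 1.23 2.641
endloop
endfacet
facet normal -0.555 0.258 0.791
outer loop
vertex -3.735 1.23 2.641
vertex -2.356 0.687 3.786
vertex -2.453 1.659 3.401
endloop
endfacet
facet normal -0.092 0.926 -0.367
outer loop
vertex -2.453 1.659 3.401
vertex -3.224 0.993 1.914
vertex -3.735 1.23 2.641
endloop
endfacet
facet normal 0.093 -0.926 0.367
outer loop
vertex -3.637 0.258 3.027
vertex -1.845 0.45 3.059
vertex -2.356 0.687 3.786
endloop
endfacet
facet normal -0.827 -0.276 -0.489
outer loop
vertex -3.127 0.021 2.299
vertex -3.637 0.258 3.027
vertex -3.224 0.993 1.914
endloop
endfacet
facet normal 0.093 -0.926 0.366
outer loop
vertex -3.127 0.021 2.299
vertex -1.845 0.45 3.059
vertex -3.637 0.258 3.027
endloop
endfacet
facet normal 0.826 0.277 0.491
outer loop
vertex -2.356 0.687 3.786
vertex -1.845 0.45 3.059
vertex -2.453 1.659 3.401
endloop
endfacet
facet normal -0.093 0.926 -0.366
outer loop
vertex -1.943 1.422 2.673
vertex -3.224 0.993 1.914
vertex -2.453 1.659 3.401
endloop
endfacet
facet normal 0.827 0.278 0.489
outer loop
vertex -2.453 1.659 3.401
vertex -1.845 0.45 3.059
vertex -1.943 1.422 2.673
endloop
endfacet
facet normal 0.555 -0.258 -0.791
outer loop
vertex -1.943 1.422 2.673
vertex -3.127 0.021 2.299
vertex -3.224 0.993 1.914
endloop
endfacet
facet normal 0.555 -0.258 -0.791
outer loop
vertex -1.845 0.45 3.059
vertex -3.127 0.021 2.299
vertex -1.943 1.422 2.673
endloop
endfacet
facet normal -0.522 -0.652 0.549
outer loop
vertex 0.311 3.113 -2.31
vertex -1.279 4.358 -2.344
vertex -0.059 2.614 -3.254
endloop
endfacet
facet normal 0.788 -0.616 0.017
outer loop
vertex 0.379 3.162 -3.716
vertex 0.311 3.113 -2.31
vertex -0.059 2.614 -3.254
endloop
endfacet
facet normal -0.522 -0.652 0.550
outer loop
vertex -0.059 2.614 -3.254
vertex -1.279 4.358 -2.344
vertex -1.65 3.859 -3.288
endloop
endfacet
facet normal -0.328 -0.442 -0.835
outer loop
vertex -1.65 3.859 -3.288
vertex 0.379 3.162 -3.716
vertex -0.059 2.614 -3.254
endloop
endfacet
facet normal 0.328 0.442 0.835
outer loop
vertex 0.311 3.113 -2.31
vertex -0.841 4.906 -2.806
vertex -1.279 4.358 -2.344
endloop
endfacet
facet normal 0.787 -0.617 0.017
outer loop
vertex 0.75 3.661 -2.772
vertex 0.311 3.113 -2.31
vertex 0.379 3.162 -3.716
endloop
endfacet
facet normal 0.328 0.442 0.835
outer loop
vertex 0.75 3.661 -2.772
vertex -0.841 4.906 -2.806
vertex 0.311 3.113 -2.31
endloop
endfacet
facet normal -0.788 0.616 -0.016
outer loop
vertex -1.279 4.358 -2.344
vertex -0.841 4.906 -2.806
vertex -1.65 3.859 -3.288
endloop
endfacet
facet normal -0.328 -0.442 -0.835
outer loop
vertex -1.211 4.407 -3.75
vertex 0.379 3.162 -3.716
vertex -1.65 3.859 -3.288
endloop
endfacet
facet normal -0.787 0.616 -0.017
outer loop
vertex -1.65 3.859 -3.288
vertex -0.841 4.906 -2.806
vertex -1.211 4.407 -3.75
endloop
endfacet
facet normal 0.522 0.652 -0.550
outer loop
vertex -1.211 4.407 -3.75
vertex 0.75 3.661 -2.772
vertex 0.379 3.162 -3.716
endloop
endfacet
facet normal 0.522 0.652 -0.549
outer loop
vertex -0.841 4.906 -2.806
vertex 0.75 3.661 -2.772
vertex -1.211 4.407 -3.75
endloop
endfacet

endsolid


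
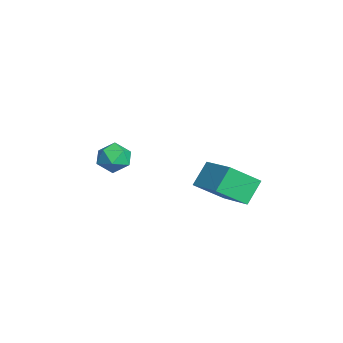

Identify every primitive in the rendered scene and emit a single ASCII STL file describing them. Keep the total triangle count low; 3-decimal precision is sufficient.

solid 
facet normal -0.157 0.631 0.760
outer loop
vertex -3.899 0.301 2.158
vertex -4.062 -0.342 2.658
vertex -3.284 -0.06 2.585
endloop
endfacet
facet normal 0.319 0.899 0.300
outer loop
vertex -3.899 0.301 2.158
vertex -3.284 -0.06 2.585
vertex -3.165 0.162 1.793
endloop
endfacet
facet normal 0.009 0.940 -0.341
outer loop
vertex -3.899 0.301 2.158
vertex -3.165 0.162 1.793
vertex -3.87 0.018 1.378
endloop
endfacet
facet normal -0.661 0.698 -0.278
outer loop
vertex -3.899 0.301 2.158
vertex -3.87 0.018 1.378
vertex -4.424 -0.294 1.912
endloop
endfacet
facet normal -0.763 0.506 0.403
outer loop
vertex -3.899 0.301 2.158
vertex -4.424 -0.294 1.912
vertex -4.062 -0.342 2.658
endloop
endfacet
facet normal 0.863 0.438 0.252
outer loop
vertex -3.165 0.162 1.793
vertex -3.284 -0.06 2.585
vertex -2.876 -0.566 2.068
endloop
endfacet
facet normal 0.092 0.004 0.996
outer loop
vertex -3.284 -0.06 2.585
vertex -4.062 -0.342 2.658
vertex -3.43 -0.878 2.602
endloop
endfacet
facet normal -0.887 -0.194 0.418
outer loop
vertex -4.062 -0.342 2.658
vertex -4.424 -0.294 1.912
vertex -4.135 -1.022 2.187
endloop
endfacet
facet normal -0.722 0.115 -0.682
outer loop
vertex -4.424 -0.294 1.912
vertex -3.87 0.018 1.378
vertex -4.016 -0.8 1.395
endloop
endfacet
facet normal 0.359 0.505 -0.785
outer loop
vertex -3.87 0.018 1.378
vertex -3.165 0.162 1.793
vertex -3.238 -0.518 1.322
endloop
endfacet
facet normal 0.661 -0.698 0.278
outer loop
vertex -3.401 -1.161 1.822
vertex -2.876 -0.566 2.068
vertex -3.43 -0.878 2.602
endloop
endfacet
facet normal -0.009 -0.940 0.341
outer loop
vertex -3.401 -1.161 1.822
vertex -3.43 -0.878 2.602
vertex -4.135 -1.022 2.187
endloop
endfacet
facet normal -0.319 -0.899 -0.300
outer loop
vertex -3.401 -1.161 1.822
vertex -4.135 -1.022 2.187
vertex -4.016 -0.8 1.395
endloop
endfacet
facet normal 0.157 -0.631 -0.760
outer loop
vertex -3.401 -1.161 1.822
vertex -4.016 -0.8 1.395
vertex -3.238 -0.518 1.322
endloop
endfacet
facet normal 0.763 -0.506 -0.403
outer loop
vertex -3.401 -1.161 1.822
vertex -3.238 -0.518 1.322
vertex -2.876 -0.566 2.068
endloop
endfacet
facet normal 0.722 -0.115 0.682
outer loop
vertex -3.43 -0.878 2.602
vertex -2.876 -0.566 2.068
vertex -3.284 -0.06 2.585
endloop
endfacet
facet normal -0.359 -0.505 0.785
outer loop
vertex -4.135 -1.022 2.187
vertex -3.43 -0.878 2.602
vertex -4.062 -0.342 2.658
endloop
endfacet
facet normal -0.863 -0.438 -0.252
outer loop
vertex -4.016 -0.8 1.395
vertex -4.135 -1.022 2.187
vertex -4.424 -0.294 1.912
endloop
endfacet
facet normal -0.092 -0.004 -0.996
outer loop
vertex -3.238 -0.518 1.322
vertex -4.016 -0.8 1.395
vertex -3.87 0.018 1.378
endloop
endfacet
facet normal 0.887 0.194 -0.418
outer loop
vertex -2.876 -0.566 2.068
vertex -3.238 -0.518 1.322
vertex -3.165 0.162 1.793
endloop
endfacet
facet normal -0.457 0.492 0.741
outer loop
vertex 0.052 2.887 3.584
vertex 1.654 3.558 4.126
vertex -0.15 4.141 2.628
endloop
endfacet
facet normal -0.880 -0.369 -0.298
outer loop
vertex 0.426 3.522 1.694
vertex 0.052 2.887 3.584
vertex -0.15 4.141 2.628
endloop
endfacet
facet normal -0.457 0.491 0.742
outer loop
vertex -0.15 4.141 2.628
vertex 1.654 3.558 4.126
vertex 1.452 4.813 3.17
endloop
endfacet
facet normal -0.127 0.789 -0.601
outer loop
vertex 1.452 4.813 3.17
vertex 0.426 3.522 1.694
vertex -0.15 4.141 2.628
endloop
endfacet
facet normal 0.127 -0.789 0.601
outer loop
vertex 0.052 2.887 3.584
vertex 2.23 2.939 3.192
vertex 1.654 3.558 4.126
endloop
endfacet
facet normal -0.880 -0.369 -0.298
outer loop
vertex 0.628 2.267 2.65
vertex 0.052 2.887 3.584
vertex 0.426 3.522 1.694
endloop
endfacet
facet normal 0.127 -0.788 0.602
outer loop
vertex 0.628 2.267 2.65
vertex 2.23 2.939 3.192
vertex 0.052 2.887 3.584
endloop
endfacet
facet normal 0.880 0.369 0.298
outer loop
vertex 1.654 3.558 4.126
vertex 2.23 2.939 3.192
vertex 1.452 4.813 3.17
endloop
endfacet
facet normal -0.127 0.789 -0.602
outer loop
vertex 2.028 4.193 2.236
vertex 0.426 3.522 1.694
vertex 1.452 4.813 3.17
endloop
endfacet
facet normal 0.880 0.369 0.298
outer loop
vertex 1.452 4.813 3.17
vertex 2.23 2.939 3.192
vertex 2.028 4.193 2.236
endloop
endfacet
facet normal 0.457 -0.491 -0.742
outer loop
vertex 2.028 4.193 2.236
vertex 0.628 2.267 2.65
vertex 0.426 3.522 1.694
endloop
endfacet
facet normal 0.457 -0.492 -0.741
outer loop
vertex 2.23 2.939 3.192
vertex 0.628 2.267 2.65
vertex 2.028 4.193 2.236
endloop
endfacet

endsolid


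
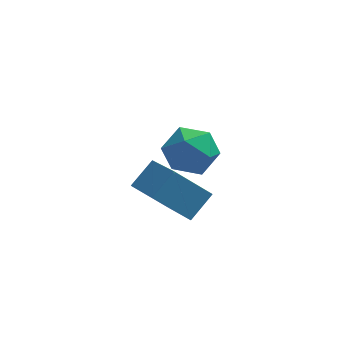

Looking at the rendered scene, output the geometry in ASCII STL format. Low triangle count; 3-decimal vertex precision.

solid 
facet normal -0.738 -0.020 0.674
outer loop
vertex 0.919 -0.953 -1.606
vertex 0.096 0.72 -2.457
vertex 0.241 -1.675 -2.37
endloop
endfacet
facet normal 0.402 -0.816 0.415
outer loop
vertex 1.504 -1.64 -3.523
vertex 0.919 -0.953 -1.606
vertex 0.241 -1.675 -2.37
endloop
endfacet
facet normal -0.739 -0.020 0.674
outer loop
vertex 0.241 -1.675 -2.37
vertex 0.096 0.72 -2.457
vertex -0.581 -0.001 -3.221
endloop
endfacet
facet normal -0.542 -0.577 -0.611
outer loop
vertex -0.581 -0.001 -3.221
vertex 1.504 -1.64 -3.523
vertex 0.241 -1.675 -2.37
endloop
endfacet
facet normal 0.542 0.577 0.611
outer loop
vertex 0.919 -0.953 -1.606
vertex 1.359 0.755 -3.61
vertex 0.096 0.72 -2.457
endloop
endfacet
facet normal 0.401 -0.817 0.415
outer loop
vertex 2.181 -0.919 -2.759
vertex 0.919 -0.953 -1.606
vertex 1.504 -1.64 -3.523
endloop
endfacet
facet normal 0.542 0.577 0.611
outer loop
vertex 2.181 -0.919 -2.759
vertex 1.359 0.755 -3.61
vertex 0.919 -0.953 -1.606
endloop
endfacet
facet normal -0.401 0.817 -0.415
outer loop
vertex 0.096 0.72 -2.457
vertex 1.359 0.755 -3.61
vertex -0.581 -0.001 -3.221
endloop
endfacet
facet normal -0.542 -0.577 -0.611
outer loop
vertex 0.681 0.033 -4.374
vertex 1.504 -1.64 -3.523
vertex -0.581 -0.001 -3.221
endloop
endfacet
facet normal -0.401 0.816 -0.415
outer loop
vertex -0.581 -0.001 -3.221
vertex 1.359 0.755 -3.61
vertex 0.681 0.033 -4.374
endloop
endfacet
facet normal 0.739 0.021 -0.674
outer loop
vertex 0.681 0.033 -4.374
vertex 2.181 -0.919 -2.759
vertex 1.504 -1.64 -3.523
endloop
endfacet
facet normal 0.738 0.020 -0.674
outer loop
vertex 1.359 0.755 -3.61
vertex 2.181 -0.919 -2.759
vertex 0.681 0.033 -4.374
endloop
endfacet
facet normal -0.311 0.924 0.222
outer loop
vertex 0.58 3.77 -4.061
vertex 0.866 3.605 -2.975
vertex 1.624 4.035 -3.702
endloop
endfacet
facet normal -0.071 0.890 -0.450
outer loop
vertex 0.58 3.77 -4.061
vertex 1.624 4.035 -3.702
vertex 1.482 3.518 -4.703
endloop
endfacet
facet normal -0.455 0.399 -0.796
outer loop
vertex 0.58 3.77 -4.061
vertex 1.482 3.518 -4.703
vertex 0.636 2.769 -4.595
endloop
endfacet
facet normal -0.932 0.128 -0.339
outer loop
vertex 0.58 3.77 -4.061
vertex 0.636 2.769 -4.595
vertex 0.255 2.822 -3.526
endloop
endfacet
facet normal -0.843 0.453 0.291
outer loop
vertex 0.58 3.77 -4.061
vertex 0.255 2.822 -3.526
vertex 0.866 3.605 -2.975
endloop
endfacet
facet normal 0.606 0.668 -0.431
outer loop
vertex 1.482 3.518 -4.703
vertex 1.624 4.035 -3.702
vertex 2.325 3.198 -4.014
endloop
endfacet
facet normal 0.219 0.723 0.656
outer loop
vertex 1.624 4.035 -3.702
vertex 0.866 3.605 -2.975
vertex 1.944 3.251 -2.945
endloop
endfacet
facet normal -0.641 -0.039 0.766
outer loop
vertex 0.866 3.605 -2.975
vertex 0.255 2.822 -3.526
vertex 1.098 2.502 -2.837
endloop
endfacet
facet normal -0.786 -0.564 -0.252
outer loop
vertex 0.255 2.822 -3.526
vertex 0.636 2.769 -4.595
vertex 0.956 1.985 -3.838
endloop
endfacet
facet normal -0.014 -0.127 -0.992
outer loop
vertex 0.636 2.769 -4.595
vertex 1.482 3.518 -4.703
vertex 1.714 2.415 -4.565
endloop
endfacet
facet normal 0.932 -0.128 0.339
outer loop
vertex 2.0 2.25 -3.479
vertex 2.325 3.198 -4.014
vertex 1.944 3.251 -2.945
endloop
endfacet
facet normal 0.455 -0.399 0.796
outer loop
vertex 2.0 2.25 -3.479
vertex 1.944 3.251 -2.945
vertex 1.098 2.502 -2.837
endloop
endfacet
facet normal 0.071 -0.890 0.450
outer loop
vertex 2.0 2.25 -3.479
vertex 1.098 2.502 -2.837
vertex 0.956 1.985 -3.838
endloop
endfacet
facet normal 0.311 -0.924 -0.222
outer loop
vertex 2.0 2.25 -3.479
vertex 0.956 1.985 -3.838
vertex 1.714 2.415 -4.565
endloop
endfacet
facet normal 0.843 -0.453 -0.291
outer loop
vertex 2.0 2.25 -3.479
vertex 1.714 2.415 -4.565
vertex 2.325 3.198 -4.014
endloop
endfacet
facet normal 0.786 0.564 0.252
outer loop
vertex 1.944 3.251 -2.945
vertex 2.325 3.198 -4.014
vertex 1.624 4.035 -3.702
endloop
endfacet
facet normal 0.014 0.127 0.992
outer loop
vertex 1.098 2.502 -2.837
vertex 1.944 3.251 -2.945
vertex 0.866 3.605 -2.975
endloop
endfacet
facet normal -0.606 -0.668 0.431
outer loop
vertex 0.956 1.985 -3.838
vertex 1.098 2.502 -2.837
vertex 0.255 2.822 -3.526
endloop
endfacet
facet normal -0.219 -0.723 -0.656
outer loop
vertex 1.714 2.415 -4.565
vertex 0.956 1.985 -3.838
vertex 0.636 2.769 -4.595
endloop
endfacet
facet normal 0.641 0.039 -0.766
outer loop
vertex 2.325 3.198 -4.014
vertex 1.714 2.415 -4.565
vertex 1.482 3.518 -4.703
endloop
endfacet

endsolid


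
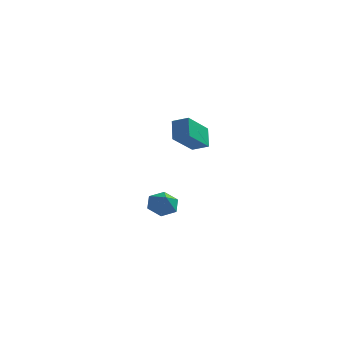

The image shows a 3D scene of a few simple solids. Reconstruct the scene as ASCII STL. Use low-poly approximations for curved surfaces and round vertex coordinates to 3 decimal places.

solid 
facet normal -0.313 0.579 -0.753
outer loop
vertex -0.041 0.543 -3.858
vertex -0.709 0.003 -3.996
vertex -0.796 0.671 -3.446
endloop
endfacet
facet normal 0.495 0.326 0.806
outer loop
vertex -0.041 0.543 -3.858
vertex -0.796 0.671 -3.446
vertex -0.371 -0.623 -3.184
endloop
endfacet
facet normal -0.313 0.579 -0.753
outer loop
vertex -0.796 0.671 -3.446
vertex -0.709 0.003 -3.996
vertex -1.464 0.131 -3.584
endloop
endfacet
facet normal -0.279 0.102 0.955
outer loop
vertex -0.796 0.671 -3.446
vertex -1.464 0.131 -3.584
vertex -0.371 -0.623 -3.184
endloop
endfacet
facet normal -0.312 0.580 -0.752
outer loop
vertex -1.464 0.131 -3.584
vertex -0.709 0.003 -3.996
vertex -1.377 -0.537 -4.135
endloop
endfacet
facet normal -0.596 -0.556 0.580
outer loop
vertex -1.464 0.131 -3.584
vertex -1.377 -0.537 -4.135
vertex -0.371 -0.623 -3.184
endloop
endfacet
facet normal -0.312 0.580 -0.753
outer loop
vertex -1.377 -0.537 -4.135
vertex -0.709 0.003 -3.996
vertex -0.621 -0.665 -4.547
endloop
endfacet
facet normal -0.137 -0.989 0.056
outer loop
vertex -1.377 -0.537 -4.135
vertex -0.621 -0.665 -4.547
vertex -0.371 -0.623 -3.184
endloop
endfacet
facet normal -0.313 0.579 -0.753
outer loop
vertex -0.621 -0.665 -4.547
vertex -0.709 0.003 -3.996
vertex 0.047 -0.125 -4.409
endloop
endfacet
facet normal 0.638 -0.765 -0.093
outer loop
vertex -0.621 -0.665 -4.547
vertex 0.047 -0.125 -4.409
vertex -0.371 -0.623 -3.184
endloop
endfacet
facet normal -0.313 0.579 -0.753
outer loop
vertex 0.047 -0.125 -4.409
vertex -0.709 0.003 -3.996
vertex -0.041 0.543 -3.858
endloop
endfacet
facet normal 0.953 -0.107 0.282
outer loop
vertex 0.047 -0.125 -4.409
vertex -0.041 0.543 -3.858
vertex -0.371 -0.623 -3.184
endloop
endfacet
facet normal -0.923 0.096 -0.374
outer loop
vertex 0.621 -3.339 3.427
vertex 1.265 -1.961 2.191
vertex 0.866 -4.191 2.604
endloop
endfacet
facet normal -0.329 -0.703 0.630
outer loop
vertex 1.715 -4.279 2.949
vertex 0.621 -3.339 3.427
vertex 0.866 -4.191 2.604
endloop
endfacet
facet normal -0.922 0.096 -0.375
outer loop
vertex 0.866 -4.191 2.604
vertex 1.265 -1.961 2.191
vertex 1.511 -2.814 1.368
endloop
endfacet
facet normal 0.203 -0.705 -0.679
outer loop
vertex 1.511 -2.814 1.368
vertex 1.715 -4.279 2.949
vertex 0.866 -4.191 2.604
endloop
endfacet
facet normal -0.203 0.705 0.680
outer loop
vertex 0.621 -3.339 3.427
vertex 2.114 -2.049 2.536
vertex 1.265 -1.961 2.191
endloop
endfacet
facet normal -0.329 -0.703 0.631
outer loop
vertex 1.469 -3.426 3.772
vertex 0.621 -3.339 3.427
vertex 1.715 -4.279 2.949
endloop
endfacet
facet normal -0.204 0.705 0.679
outer loop
vertex 1.469 -3.426 3.772
vertex 2.114 -2.049 2.536
vertex 0.621 -3.339 3.427
endloop
endfacet
facet normal 0.329 0.703 -0.630
outer loop
vertex 1.265 -1.961 2.191
vertex 2.114 -2.049 2.536
vertex 1.511 -2.814 1.368
endloop
endfacet
facet normal 0.204 -0.705 -0.679
outer loop
vertex 2.359 -2.901 1.713
vertex 1.715 -4.279 2.949
vertex 1.511 -2.814 1.368
endloop
endfacet
facet normal 0.329 0.703 -0.630
outer loop
vertex 1.511 -2.814 1.368
vertex 2.114 -2.049 2.536
vertex 2.359 -2.901 1.713
endloop
endfacet
facet normal 0.922 -0.095 0.374
outer loop
vertex 2.359 -2.901 1.713
vertex 1.469 -3.426 3.772
vertex 1.715 -4.279 2.949
endloop
endfacet
facet normal 0.922 -0.096 0.374
outer loop
vertex 2.114 -2.049 2.536
vertex 1.469 -3.426 3.772
vertex 2.359 -2.901 1.713
endloop
endfacet

endsolid


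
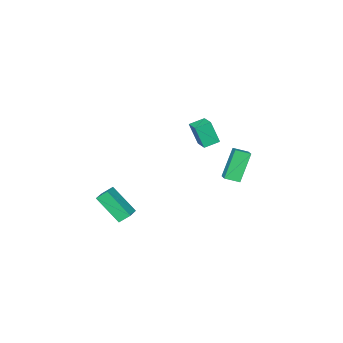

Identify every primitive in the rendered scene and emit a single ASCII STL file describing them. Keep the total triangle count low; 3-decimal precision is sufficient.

solid 
facet normal -0.823 -0.504 -0.260
outer loop
vertex 3.27 -1.175 -1.031
vertex 2.834 -0.743 -0.488
vertex 2.875 0.194 -2.435
endloop
endfacet
facet normal 0.532 -0.526 -0.663
outer loop
vertex 3.706 0.703 -2.172
vertex 3.27 -1.175 -1.031
vertex 2.875 0.194 -2.435
endloop
endfacet
facet normal -0.823 -0.505 -0.261
outer loop
vertex 2.875 0.194 -2.435
vertex 2.834 -0.743 -0.488
vertex 2.438 0.625 -1.891
endloop
endfacet
facet normal -0.198 0.685 -0.701
outer loop
vertex 2.438 0.625 -1.891
vertex 3.706 0.703 -2.172
vertex 2.875 0.194 -2.435
endloop
endfacet
facet normal 0.197 -0.684 0.702
outer loop
vertex 3.27 -1.175 -1.031
vertex 3.665 -0.234 -0.225
vertex 2.834 -0.743 -0.488
endloop
endfacet
facet normal 0.532 -0.527 -0.663
outer loop
vertex 4.102 -0.665 -0.769
vertex 3.27 -1.175 -1.031
vertex 3.706 0.703 -2.172
endloop
endfacet
facet normal 0.199 -0.684 0.702
outer loop
vertex 4.102 -0.665 -0.769
vertex 3.665 -0.234 -0.225
vertex 3.27 -1.175 -1.031
endloop
endfacet
facet normal -0.532 0.526 0.663
outer loop
vertex 2.834 -0.743 -0.488
vertex 3.665 -0.234 -0.225
vertex 2.438 0.625 -1.891
endloop
endfacet
facet normal -0.198 0.684 -0.703
outer loop
vertex 3.27 1.135 -1.629
vertex 3.706 0.703 -2.172
vertex 2.438 0.625 -1.891
endloop
endfacet
facet normal -0.532 0.527 0.663
outer loop
vertex 2.438 0.625 -1.891
vertex 3.665 -0.234 -0.225
vertex 3.27 1.135 -1.629
endloop
endfacet
facet normal 0.823 0.505 0.260
outer loop
vertex 3.27 1.135 -1.629
vertex 4.102 -0.665 -0.769
vertex 3.706 0.703 -2.172
endloop
endfacet
facet normal 0.823 0.505 0.261
outer loop
vertex 3.665 -0.234 -0.225
vertex 4.102 -0.665 -0.769
vertex 3.27 1.135 -1.629
endloop
endfacet
facet normal -0.502 -0.095 0.860
outer loop
vertex -4.308 1.117 0.363
vertex -3.821 1.809 0.724
vertex -4.937 1.717 0.062
endloop
endfacet
facet normal -0.530 -0.752 -0.392
outer loop
vertex -3.919 1.911 -1.684
vertex -4.308 1.117 0.363
vertex -4.937 1.717 0.062
endloop
endfacet
facet normal -0.502 -0.095 0.860
outer loop
vertex -4.937 1.717 0.062
vertex -3.821 1.809 0.724
vertex -4.45 2.409 0.423
endloop
endfacet
facet normal -0.684 0.652 -0.327
outer loop
vertex -4.45 2.409 0.423
vertex -3.919 1.911 -1.684
vertex -4.937 1.717 0.062
endloop
endfacet
facet normal 0.684 -0.652 0.327
outer loop
vertex -4.308 1.117 0.363
vertex -2.803 2.003 -1.022
vertex -3.821 1.809 0.724
endloop
endfacet
facet normal -0.530 -0.752 -0.392
outer loop
vertex -3.29 1.311 -1.383
vertex -4.308 1.117 0.363
vertex -3.919 1.911 -1.684
endloop
endfacet
facet normal 0.684 -0.652 0.327
outer loop
vertex -3.29 1.311 -1.383
vertex -2.803 2.003 -1.022
vertex -4.308 1.117 0.363
endloop
endfacet
facet normal 0.530 0.752 0.392
outer loop
vertex -3.821 1.809 0.724
vertex -2.803 2.003 -1.022
vertex -4.45 2.409 0.423
endloop
endfacet
facet normal -0.684 0.652 -0.327
outer loop
vertex -3.432 2.603 -1.323
vertex -3.919 1.911 -1.684
vertex -4.45 2.409 0.423
endloop
endfacet
facet normal 0.530 0.752 0.392
outer loop
vertex -4.45 2.409 0.423
vertex -2.803 2.003 -1.022
vertex -3.432 2.603 -1.323
endloop
endfacet
facet normal 0.502 0.095 -0.860
outer loop
vertex -3.432 2.603 -1.323
vertex -3.29 1.311 -1.383
vertex -3.919 1.911 -1.684
endloop
endfacet
facet normal 0.502 0.095 -0.860
outer loop
vertex -2.803 2.003 -1.022
vertex -3.29 1.311 -1.383
vertex -3.432 2.603 -1.323
endloop
endfacet
facet normal -0.908 0.327 0.260
outer loop
vertex -3.01 0.201 2.887
vertex -2.613 1.107 3.134
vertex -3.239 0.687 1.475
endloop
endfacet
facet normal -0.389 -0.889 -0.243
outer loop
vertex -2.367 0.373 1.226
vertex -3.01 0.201 2.887
vertex -3.239 0.687 1.475
endloop
endfacet
facet normal -0.909 0.327 0.260
outer loop
vertex -3.239 0.687 1.475
vertex -2.613 1.107 3.134
vertex -2.842 1.593 1.723
endloop
endfacet
facet normal -0.151 0.322 -0.935
outer loop
vertex -2.842 1.593 1.723
vertex -2.367 0.373 1.226
vertex -3.239 0.687 1.475
endloop
endfacet
facet normal 0.151 -0.321 0.935
outer loop
vertex -3.01 0.201 2.887
vertex -1.741 0.793 2.885
vertex -2.613 1.107 3.134
endloop
endfacet
facet normal -0.390 -0.888 -0.243
outer loop
vertex -2.138 -0.113 2.637
vertex -3.01 0.201 2.887
vertex -2.367 0.373 1.226
endloop
endfacet
facet normal 0.152 -0.322 0.934
outer loop
vertex -2.138 -0.113 2.637
vertex -1.741 0.793 2.885
vertex -3.01 0.201 2.887
endloop
endfacet
facet normal 0.389 0.889 0.243
outer loop
vertex -2.613 1.107 3.134
vertex -1.741 0.793 2.885
vertex -2.842 1.593 1.723
endloop
endfacet
facet normal -0.152 0.321 -0.935
outer loop
vertex -1.97 1.279 1.473
vertex -2.367 0.373 1.226
vertex -2.842 1.593 1.723
endloop
endfacet
facet normal 0.390 0.888 0.243
outer loop
vertex -2.842 1.593 1.723
vertex -1.741 0.793 2.885
vertex -1.97 1.279 1.473
endloop
endfacet
facet normal 0.908 -0.327 -0.260
outer loop
vertex -1.97 1.279 1.473
vertex -2.138 -0.113 2.637
vertex -2.367 0.373 1.226
endloop
endfacet
facet normal 0.909 -0.327 -0.260
outer loop
vertex -1.741 0.793 2.885
vertex -2.138 -0.113 2.637
vertex -1.97 1.279 1.473
endloop
endfacet

endsolid


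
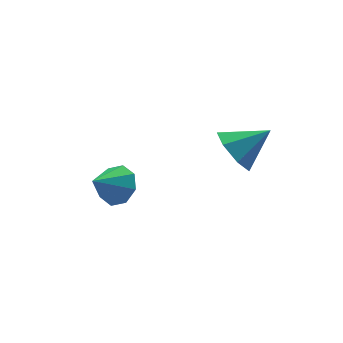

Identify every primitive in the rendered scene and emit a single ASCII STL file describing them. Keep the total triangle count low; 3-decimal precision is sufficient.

solid 
facet normal 0.758 0.193 -0.623
outer loop
vertex -0.233 3.344 -3.394
vertex -0.665 2.925 -4.049
vertex -0.633 3.763 -3.751
endloop
endfacet
facet normal -0.137 0.563 0.815
outer loop
vertex -0.233 3.344 -3.394
vertex -0.633 3.763 -3.751
vertex -1.735 2.655 -3.171
endloop
endfacet
facet normal 0.759 0.192 -0.622
outer loop
vertex -0.633 3.763 -3.751
vertex -0.665 2.925 -4.049
vertex -1.052 3.692 -4.284
endloop
endfacet
facet normal -0.568 0.746 0.347
outer loop
vertex -0.633 3.763 -3.751
vertex -1.052 3.692 -4.284
vertex -1.735 2.655 -3.171
endloop
endfacet
facet normal 0.758 0.191 -0.624
outer loop
vertex -1.052 3.692 -4.284
vertex -0.665 2.925 -4.049
vertex -1.245 3.171 -4.678
endloop
endfacet
facet normal -0.889 0.435 -0.140
outer loop
vertex -1.052 3.692 -4.284
vertex -1.245 3.171 -4.678
vertex -1.735 2.655 -3.171
endloop
endfacet
facet normal 0.758 0.193 -0.623
outer loop
vertex -1.245 3.171 -4.678
vertex -0.665 2.925 -4.049
vertex -1.098 2.507 -4.705
endloop
endfacet
facet normal -0.913 -0.188 -0.361
outer loop
vertex -1.245 3.171 -4.678
vertex -1.098 2.507 -4.705
vertex -1.735 2.655 -3.171
endloop
endfacet
facet normal 0.759 0.192 -0.623
outer loop
vertex -1.098 2.507 -4.705
vertex -0.665 2.925 -4.049
vertex -0.698 2.087 -4.347
endloop
endfacet
facet normal -0.627 -0.756 -0.187
outer loop
vertex -1.098 2.507 -4.705
vertex -0.698 2.087 -4.347
vertex -1.735 2.655 -3.171
endloop
endfacet
facet normal 0.758 0.192 -0.623
outer loop
vertex -0.698 2.087 -4.347
vertex -0.665 2.925 -4.049
vertex -0.279 2.159 -3.815
endloop
endfacet
facet normal -0.196 -0.939 0.281
outer loop
vertex -0.698 2.087 -4.347
vertex -0.279 2.159 -3.815
vertex -1.735 2.655 -3.171
endloop
endfacet
facet normal 0.758 0.192 -0.623
outer loop
vertex -0.279 2.159 -3.815
vertex -0.665 2.925 -4.049
vertex -0.086 2.679 -3.42
endloop
endfacet
facet normal 0.125 -0.629 0.767
outer loop
vertex -0.279 2.159 -3.815
vertex -0.086 2.679 -3.42
vertex -1.735 2.655 -3.171
endloop
endfacet
facet normal 0.758 0.192 -0.623
outer loop
vertex -0.086 2.679 -3.42
vertex -0.665 2.925 -4.049
vertex -0.233 3.344 -3.394
endloop
endfacet
facet normal 0.149 -0.006 0.989
outer loop
vertex -0.086 2.679 -3.42
vertex -0.233 3.344 -3.394
vertex -1.735 2.655 -3.171
endloop
endfacet
facet normal -0.814 0.173 -0.555
outer loop
vertex 2.369 -1.334 -0.718
vertex 1.852 -1.179 0.088
vertex 2.351 -0.539 -0.444
endloop
endfacet
facet normal 0.909 0.154 -0.386
outer loop
vertex 2.369 -1.334 -0.718
vertex 2.351 -0.539 -0.444
vertex 3.088 -1.441 0.932
endloop
endfacet
facet normal -0.813 0.172 -0.556
outer loop
vertex 2.351 -0.539 -0.444
vertex 1.852 -1.179 0.088
vertex 1.956 -0.225 0.231
endloop
endfacet
facet normal 0.705 0.705 0.085
outer loop
vertex 2.351 -0.539 -0.444
vertex 1.956 -0.225 0.231
vertex 3.088 -1.441 0.932
endloop
endfacet
facet normal -0.813 0.172 -0.556
outer loop
vertex 1.956 -0.225 0.231
vertex 1.852 -1.179 0.088
vertex 1.483 -0.63 0.797
endloop
endfacet
facet normal 0.274 0.659 0.701
outer loop
vertex 1.956 -0.225 0.231
vertex 1.483 -0.63 0.797
vertex 3.088 -1.441 0.932
endloop
endfacet
facet normal -0.813 0.171 -0.556
outer loop
vertex 1.483 -0.63 0.797
vertex 1.852 -1.179 0.088
vertex 1.288 -1.448 0.83
endloop
endfacet
facet normal -0.057 0.054 0.997
outer loop
vertex 1.483 -0.63 0.797
vertex 1.288 -1.448 0.83
vertex 3.088 -1.441 0.932
endloop
endfacet
facet normal -0.813 0.173 -0.555
outer loop
vertex 1.288 -1.448 0.83
vertex 1.852 -1.179 0.088
vertex 1.517 -2.063 0.303
endloop
endfacet
facet normal -0.040 -0.659 0.751
outer loop
vertex 1.288 -1.448 0.83
vertex 1.517 -2.063 0.303
vertex 3.088 -1.441 0.932
endloop
endfacet
facet normal -0.813 0.173 -0.556
outer loop
vertex 1.517 -2.063 0.303
vertex 1.852 -1.179 0.088
vertex 1.998 -2.013 -0.385
endloop
endfacet
facet normal 0.312 -0.938 0.150
outer loop
vertex 1.517 -2.063 0.303
vertex 1.998 -2.013 -0.385
vertex 3.088 -1.441 0.932
endloop
endfacet
facet normal -0.814 0.172 -0.555
outer loop
vertex 1.998 -2.013 -0.385
vertex 1.852 -1.179 0.088
vertex 2.369 -1.334 -0.718
endloop
endfacet
facet normal 0.735 -0.577 -0.357
outer loop
vertex 1.998 -2.013 -0.385
vertex 2.369 -1.334 -0.718
vertex 3.088 -1.441 0.932
endloop
endfacet

endsolid


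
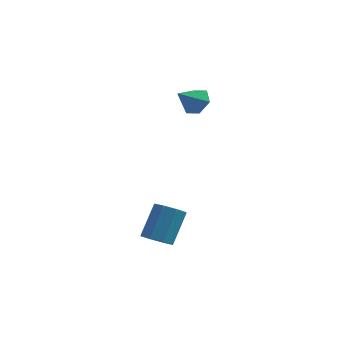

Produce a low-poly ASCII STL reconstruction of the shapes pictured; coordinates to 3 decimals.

solid 
facet normal -0.222 -0.594 -0.773
outer loop
vertex 0.272 -2.184 -2.951
vertex -0.485 -1.925 -2.932
vertex 0.184 -1.691 -3.304
endloop
endfacet
facet normal 0.964 -0.017 -0.264
outer loop
vertex 0.272 -2.184 -2.951
vertex 0.184 -1.691 -3.304
vertex 0.681 -1.094 -1.527
endloop
endfacet
facet normal 0.964 -0.018 -0.264
outer loop
vertex 0.681 -1.094 -1.527
vertex 0.184 -1.691 -3.304
vertex 0.594 -0.601 -1.879
endloop
endfacet
facet normal 0.222 0.592 0.774
outer loop
vertex 0.681 -1.094 -1.527
vertex 0.594 -0.601 -1.879
vertex -0.075 -0.835 -1.508
endloop
endfacet
facet normal -0.223 -0.592 -0.774
outer loop
vertex 0.184 -1.691 -3.304
vertex -0.485 -1.925 -2.932
vertex -0.296 -1.335 -3.438
endloop
endfacet
facet normal 0.580 0.558 -0.594
outer loop
vertex 0.184 -1.691 -3.304
vertex -0.296 -1.335 -3.438
vertex 0.594 -0.601 -1.879
endloop
endfacet
facet normal 0.580 0.557 -0.594
outer loop
vertex 0.594 -0.601 -1.879
vertex -0.296 -1.335 -3.438
vertex 0.114 -0.245 -2.014
endloop
endfacet
facet normal 0.222 0.593 0.774
outer loop
vertex 0.594 -0.601 -1.879
vertex 0.114 -0.245 -2.014
vertex -0.075 -0.835 -1.508
endloop
endfacet
facet normal -0.223 -0.593 -0.774
outer loop
vertex -0.296 -1.335 -3.438
vertex -0.485 -1.925 -2.932
vertex -0.886 -1.325 -3.276
endloop
endfacet
facet normal -0.144 0.805 -0.575
outer loop
vertex -0.296 -1.335 -3.438
vertex -0.886 -1.325 -3.276
vertex 0.114 -0.245 -2.014
endloop
endfacet
facet normal -0.143 0.805 -0.576
outer loop
vertex 0.114 -0.245 -2.014
vertex -0.886 -1.325 -3.276
vertex -0.476 -0.234 -1.852
endloop
endfacet
facet normal 0.224 0.592 0.774
outer loop
vertex 0.114 -0.245 -2.014
vertex -0.476 -0.234 -1.852
vertex -0.075 -0.835 -1.508
endloop
endfacet
facet normal -0.222 -0.593 -0.774
outer loop
vertex -0.886 -1.325 -3.276
vertex -0.485 -1.925 -2.932
vertex -1.241 -1.666 -2.913
endloop
endfacet
facet normal -0.783 0.581 -0.220
outer loop
vertex -0.886 -1.325 -3.276
vertex -1.241 -1.666 -2.913
vertex -0.476 -0.234 -1.852
endloop
endfacet
facet normal -0.783 0.582 -0.220
outer loop
vertex -0.476 -0.234 -1.852
vertex -1.241 -1.666 -2.913
vertex -0.832 -0.576 -1.489
endloop
endfacet
facet normal 0.222 0.592 0.775
outer loop
vertex -0.476 -0.234 -1.852
vertex -0.832 -0.576 -1.489
vertex -0.075 -0.835 -1.508
endloop
endfacet
facet normal -0.222 -0.592 -0.774
outer loop
vertex -1.241 -1.666 -2.913
vertex -0.485 -1.925 -2.932
vertex -1.154 -2.159 -2.561
endloop
endfacet
facet normal -0.965 0.018 0.263
outer loop
vertex -1.241 -1.666 -2.913
vertex -1.154 -2.159 -2.561
vertex -0.832 -0.576 -1.489
endloop
endfacet
facet normal -0.964 0.017 0.264
outer loop
vertex -0.832 -0.576 -1.489
vertex -1.154 -2.159 -2.561
vertex -0.744 -1.069 -1.136
endloop
endfacet
facet normal 0.222 0.594 0.773
outer loop
vertex -0.832 -0.576 -1.489
vertex -0.744 -1.069 -1.136
vertex -0.075 -0.835 -1.508
endloop
endfacet
facet normal -0.222 -0.593 -0.774
outer loop
vertex -1.154 -2.159 -2.561
vertex -0.485 -1.925 -2.932
vertex -0.674 -2.515 -2.426
endloop
endfacet
facet normal -0.580 -0.558 0.593
outer loop
vertex -1.154 -2.159 -2.561
vertex -0.674 -2.515 -2.426
vertex -0.744 -1.069 -1.136
endloop
endfacet
facet normal -0.580 -0.558 0.594
outer loop
vertex -0.744 -1.069 -1.136
vertex -0.674 -2.515 -2.426
vertex -0.264 -1.425 -1.002
endloop
endfacet
facet normal 0.223 0.592 0.774
outer loop
vertex -0.744 -1.069 -1.136
vertex -0.264 -1.425 -1.002
vertex -0.075 -0.835 -1.508
endloop
endfacet
facet normal -0.224 -0.592 -0.774
outer loop
vertex -0.674 -2.515 -2.426
vertex -0.485 -1.925 -2.932
vertex -0.084 -2.526 -2.588
endloop
endfacet
facet normal 0.143 -0.805 0.575
outer loop
vertex -0.674 -2.515 -2.426
vertex -0.084 -2.526 -2.588
vertex -0.264 -1.425 -1.002
endloop
endfacet
facet normal 0.144 -0.805 0.575
outer loop
vertex -0.264 -1.425 -1.002
vertex -0.084 -2.526 -2.588
vertex 0.326 -1.435 -1.164
endloop
endfacet
facet normal 0.223 0.593 0.774
outer loop
vertex -0.264 -1.425 -1.002
vertex 0.326 -1.435 -1.164
vertex -0.075 -0.835 -1.508
endloop
endfacet
facet normal -0.222 -0.592 -0.775
outer loop
vertex -0.084 -2.526 -2.588
vertex -0.485 -1.925 -2.932
vertex 0.272 -2.184 -2.951
endloop
endfacet
facet normal 0.783 -0.582 0.220
outer loop
vertex -0.084 -2.526 -2.588
vertex 0.272 -2.184 -2.951
vertex 0.326 -1.435 -1.164
endloop
endfacet
facet normal 0.783 -0.581 0.220
outer loop
vertex 0.326 -1.435 -1.164
vertex 0.272 -2.184 -2.951
vertex 0.681 -1.094 -1.527
endloop
endfacet
facet normal 0.222 0.593 0.774
outer loop
vertex 0.326 -1.435 -1.164
vertex 0.681 -1.094 -1.527
vertex -0.075 -0.835 -1.508
endloop
endfacet
facet normal 0.551 0.558 -0.620
outer loop
vertex 0.821 3.495 3.783
vertex 0.402 3.217 3.161
vertex 0.161 3.878 3.542
endloop
endfacet
facet normal -0.137 0.348 0.927
outer loop
vertex 0.821 3.495 3.783
vertex 0.161 3.878 3.542
vertex -0.342 2.463 3.999
endloop
endfacet
facet normal 0.551 0.558 -0.620
outer loop
vertex 0.161 3.878 3.542
vertex 0.402 3.217 3.161
vertex -0.258 3.6 2.92
endloop
endfacet
facet normal -0.830 0.415 0.373
outer loop
vertex 0.161 3.878 3.542
vertex -0.258 3.6 2.92
vertex -0.342 2.463 3.999
endloop
endfacet
facet normal 0.551 0.558 -0.620
outer loop
vertex -0.258 3.6 2.92
vertex 0.402 3.217 3.161
vertex -0.017 2.939 2.539
endloop
endfacet
facet normal -0.944 -0.188 -0.271
outer loop
vertex -0.258 3.6 2.92
vertex -0.017 2.939 2.539
vertex -0.342 2.463 3.999
endloop
endfacet
facet normal 0.551 0.558 -0.620
outer loop
vertex -0.017 2.939 2.539
vertex 0.402 3.217 3.161
vertex 0.643 2.556 2.78
endloop
endfacet
facet normal -0.366 -0.858 -0.361
outer loop
vertex -0.017 2.939 2.539
vertex 0.643 2.556 2.78
vertex -0.342 2.463 3.999
endloop
endfacet
facet normal 0.551 0.558 -0.620
outer loop
vertex 0.643 2.556 2.78
vertex 0.402 3.217 3.161
vertex 1.062 2.834 3.402
endloop
endfacet
facet normal 0.327 -0.925 0.193
outer loop
vertex 0.643 2.556 2.78
vertex 1.062 2.834 3.402
vertex -0.342 2.463 3.999
endloop
endfacet
facet normal 0.551 0.558 -0.620
outer loop
vertex 1.062 2.834 3.402
vertex 0.402 3.217 3.161
vertex 0.821 3.495 3.783
endloop
endfacet
facet normal 0.441 -0.322 0.838
outer loop
vertex 1.062 2.834 3.402
vertex 0.821 3.495 3.783
vertex -0.342 2.463 3.999
endloop
endfacet

endsolid
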